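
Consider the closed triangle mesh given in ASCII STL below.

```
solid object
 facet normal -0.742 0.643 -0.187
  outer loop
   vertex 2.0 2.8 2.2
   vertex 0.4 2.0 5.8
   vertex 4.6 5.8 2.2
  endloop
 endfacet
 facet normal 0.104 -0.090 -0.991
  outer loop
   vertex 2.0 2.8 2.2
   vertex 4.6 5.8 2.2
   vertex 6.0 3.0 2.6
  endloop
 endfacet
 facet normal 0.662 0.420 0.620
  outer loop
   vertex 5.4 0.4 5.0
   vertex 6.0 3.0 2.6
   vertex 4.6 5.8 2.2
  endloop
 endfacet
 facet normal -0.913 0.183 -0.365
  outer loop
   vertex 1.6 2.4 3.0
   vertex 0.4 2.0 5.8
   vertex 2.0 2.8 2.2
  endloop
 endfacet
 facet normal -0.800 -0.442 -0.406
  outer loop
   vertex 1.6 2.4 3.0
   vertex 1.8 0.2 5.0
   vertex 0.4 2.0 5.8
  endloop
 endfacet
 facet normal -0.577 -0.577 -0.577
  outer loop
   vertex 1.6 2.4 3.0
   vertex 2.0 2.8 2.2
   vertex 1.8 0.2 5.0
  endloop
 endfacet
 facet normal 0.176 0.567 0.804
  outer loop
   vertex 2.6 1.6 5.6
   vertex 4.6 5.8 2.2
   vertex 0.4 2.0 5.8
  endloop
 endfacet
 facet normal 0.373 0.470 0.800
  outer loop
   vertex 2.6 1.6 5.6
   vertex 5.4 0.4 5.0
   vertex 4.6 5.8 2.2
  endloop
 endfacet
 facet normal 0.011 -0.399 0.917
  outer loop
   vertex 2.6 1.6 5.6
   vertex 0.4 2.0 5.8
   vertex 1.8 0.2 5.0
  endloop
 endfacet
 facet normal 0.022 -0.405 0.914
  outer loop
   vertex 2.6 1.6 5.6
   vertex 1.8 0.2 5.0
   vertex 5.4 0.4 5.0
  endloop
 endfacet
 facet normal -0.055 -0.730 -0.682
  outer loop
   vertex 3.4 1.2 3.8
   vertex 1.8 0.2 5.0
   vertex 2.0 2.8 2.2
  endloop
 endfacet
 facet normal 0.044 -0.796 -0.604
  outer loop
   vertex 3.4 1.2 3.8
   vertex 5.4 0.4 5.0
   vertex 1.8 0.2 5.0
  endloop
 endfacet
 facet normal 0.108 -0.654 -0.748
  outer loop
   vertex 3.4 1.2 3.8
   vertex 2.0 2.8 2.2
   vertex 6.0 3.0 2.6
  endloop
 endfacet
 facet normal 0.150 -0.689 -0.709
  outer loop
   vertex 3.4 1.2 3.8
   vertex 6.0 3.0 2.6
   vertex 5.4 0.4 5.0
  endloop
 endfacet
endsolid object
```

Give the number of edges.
21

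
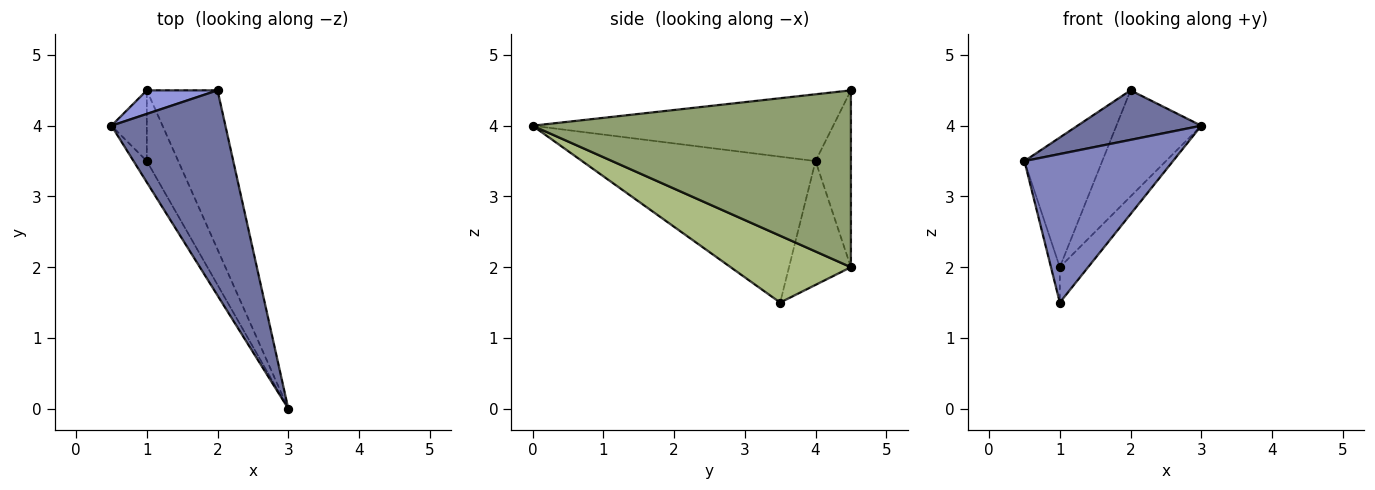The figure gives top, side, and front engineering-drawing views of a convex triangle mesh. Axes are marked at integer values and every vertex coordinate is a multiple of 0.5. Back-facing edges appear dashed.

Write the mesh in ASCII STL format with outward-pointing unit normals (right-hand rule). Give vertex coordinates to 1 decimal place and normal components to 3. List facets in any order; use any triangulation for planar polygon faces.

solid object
 facet normal -0.495 -0.204 0.845
  outer loop
   vertex 2.0 4.5 4.5
   vertex 0.5 4.0 3.5
   vertex 3.0 0.0 4.0
  endloop
 endfacet
 facet normal -0.841 -0.535 -0.076
  outer loop
   vertex 1.0 3.5 1.5
   vertex 3.0 0.0 4.0
   vertex 0.5 4.0 3.5
  endloop
 endfacet
 facet normal -0.408 0.898 0.163
  outer loop
   vertex 1.0 4.5 2.0
   vertex 0.5 4.0 3.5
   vertex 2.0 4.5 4.5
  endloop
 endfacet
 facet normal -0.953 0.136 -0.272
  outer loop
   vertex 1.0 4.5 2.0
   vertex 1.0 3.5 1.5
   vertex 0.5 4.0 3.5
  endloop
 endfacet
 facet normal 0.901 0.240 -0.361
  outer loop
   vertex 1.0 4.5 2.0
   vertex 2.0 4.5 4.5
   vertex 3.0 0.0 4.0
  endloop
 endfacet
 facet normal 0.885 0.208 -0.416
  outer loop
   vertex 1.0 4.5 2.0
   vertex 3.0 0.0 4.0
   vertex 1.0 3.5 1.5
  endloop
 endfacet
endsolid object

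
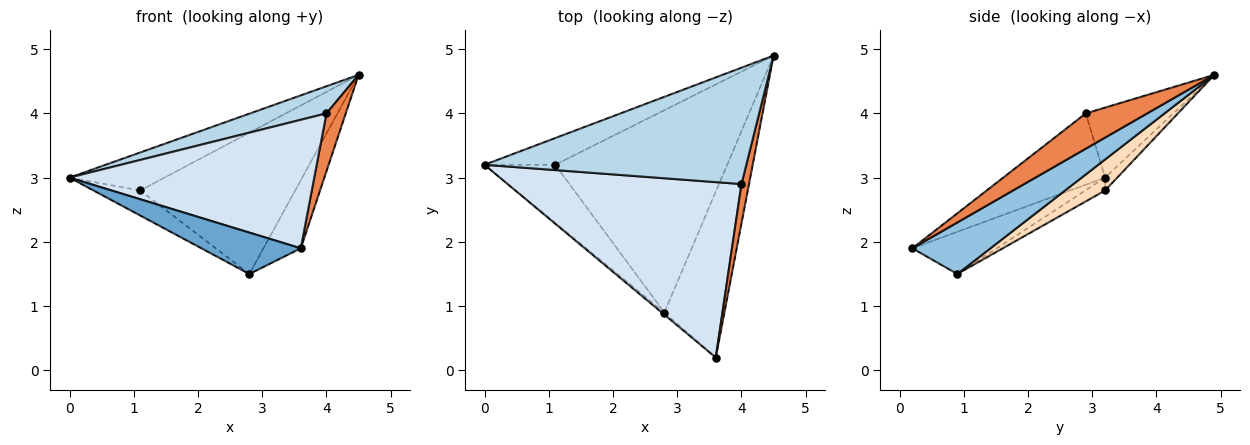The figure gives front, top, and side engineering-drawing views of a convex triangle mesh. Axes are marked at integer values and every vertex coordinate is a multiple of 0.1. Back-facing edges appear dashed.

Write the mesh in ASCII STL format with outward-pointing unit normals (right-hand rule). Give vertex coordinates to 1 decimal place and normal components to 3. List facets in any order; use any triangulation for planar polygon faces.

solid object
 facet normal -0.647 -0.762 -0.039
  outer loop
   vertex 2.8 0.9 1.5
   vertex 3.6 0.2 1.9
   vertex 0.0 3.2 3.0
  endloop
 endfacet
 facet normal 0.622 0.297 -0.724
  outer loop
   vertex 2.8 0.9 1.5
   vertex 4.5 4.9 4.6
   vertex 3.6 0.2 1.9
  endloop
 endfacet
 facet normal -0.252 -0.220 0.942
  outer loop
   vertex 4.0 2.9 4.0
   vertex 4.5 4.9 4.6
   vertex 0.0 3.2 3.0
  endloop
 endfacet
 facet normal -0.239 -0.574 0.783
  outer loop
   vertex 4.0 2.9 4.0
   vertex 0.0 3.2 3.0
   vertex 3.6 0.2 1.9
  endloop
 endfacet
 facet normal 0.935 -0.294 0.199
  outer loop
   vertex 4.0 2.9 4.0
   vertex 3.6 0.2 1.9
   vertex 4.5 4.9 4.6
  endloop
 endfacet
 facet normal -0.104 0.814 -0.572
  outer loop
   vertex 1.1 3.2 2.8
   vertex 0.0 3.2 3.0
   vertex 4.5 4.9 4.6
  endloop
 endfacet
 facet normal -0.165 0.390 -0.906
  outer loop
   vertex 1.1 3.2 2.8
   vertex 2.8 0.9 1.5
   vertex 0.0 3.2 3.0
  endloop
 endfacet
 facet normal 0.146 0.566 -0.811
  outer loop
   vertex 1.1 3.2 2.8
   vertex 4.5 4.9 4.6
   vertex 2.8 0.9 1.5
  endloop
 endfacet
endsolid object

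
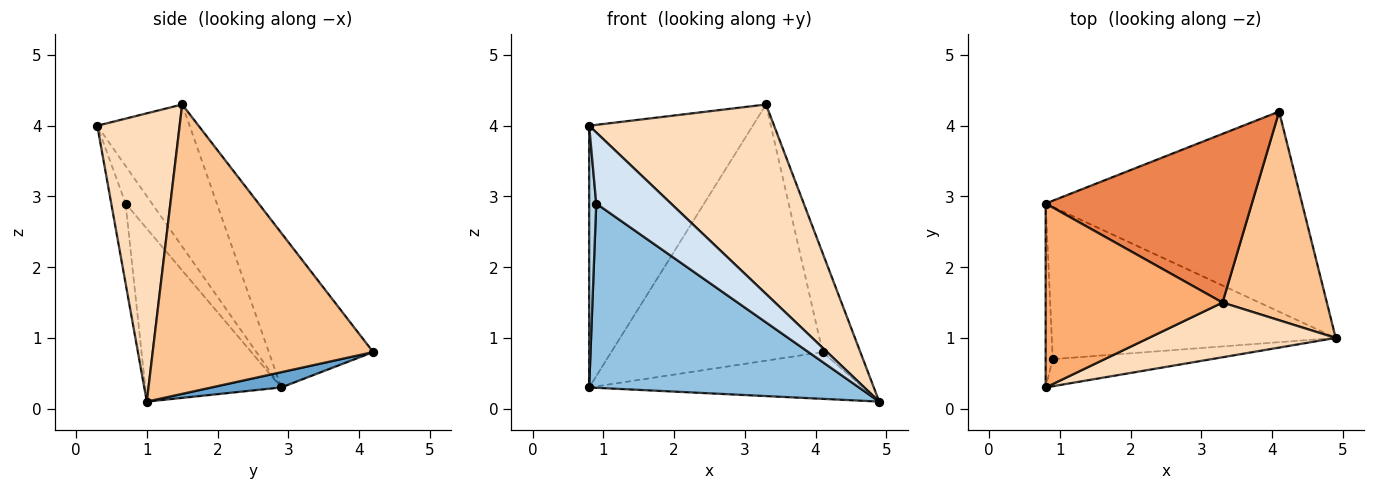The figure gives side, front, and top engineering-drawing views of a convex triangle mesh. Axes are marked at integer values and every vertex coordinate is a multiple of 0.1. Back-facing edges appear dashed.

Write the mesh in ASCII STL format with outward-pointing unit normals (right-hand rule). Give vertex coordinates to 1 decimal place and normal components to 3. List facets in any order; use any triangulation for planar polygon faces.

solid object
 facet normal 0.058 0.227 -0.972
  outer loop
   vertex 4.1 4.2 0.8
   vertex 4.9 1.0 0.1
   vertex 0.8 2.9 0.3
  endloop
 endfacet
 facet normal -0.362 -0.718 -0.594
  outer loop
   vertex 0.9 0.7 2.9
   vertex 0.8 2.9 0.3
   vertex 4.9 1.0 0.1
  endloop
 endfacet
 facet normal -0.950 -0.255 -0.179
  outer loop
   vertex 0.9 0.7 2.9
   vertex 0.8 0.3 4.0
   vertex 0.8 2.9 0.3
  endloop
 endfacet
 facet normal -0.176 -0.920 -0.351
  outer loop
   vertex 0.9 0.7 2.9
   vertex 4.9 1.0 0.1
   vertex 0.8 0.3 4.0
  endloop
 endfacet
 facet normal -0.381 0.772 0.508
  outer loop
   vertex 3.3 1.5 4.3
   vertex 4.1 4.2 0.8
   vertex 0.8 2.9 0.3
  endloop
 endfacet
 facet normal -0.419 0.743 0.522
  outer loop
   vertex 3.3 1.5 4.3
   vertex 0.8 2.9 0.3
   vertex 0.8 0.3 4.0
  endloop
 endfacet
 facet normal 0.929 0.159 0.335
  outer loop
   vertex 3.3 1.5 4.3
   vertex 4.9 1.0 0.1
   vertex 4.1 4.2 0.8
  endloop
 endfacet
 facet normal 0.393 -0.883 0.255
  outer loop
   vertex 3.3 1.5 4.3
   vertex 0.8 0.3 4.0
   vertex 4.9 1.0 0.1
  endloop
 endfacet
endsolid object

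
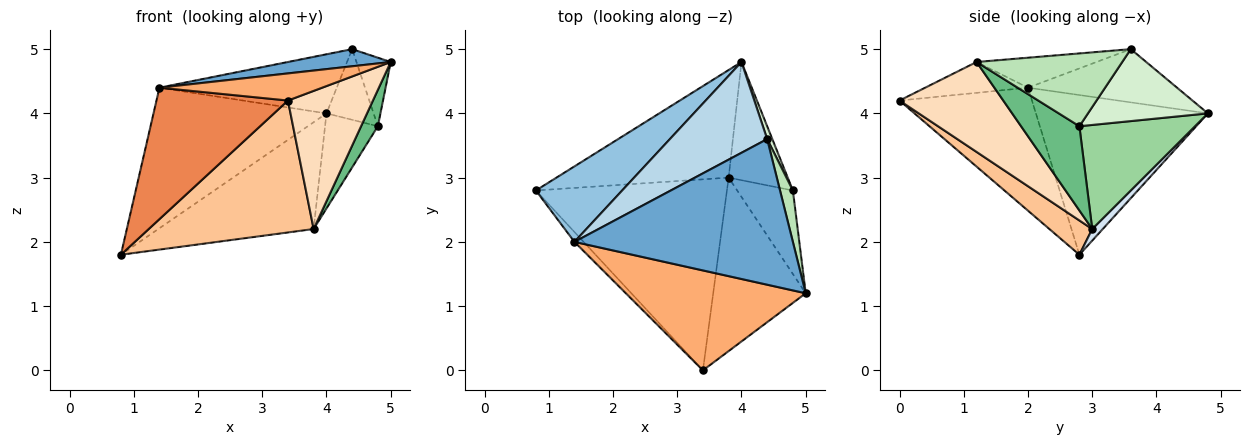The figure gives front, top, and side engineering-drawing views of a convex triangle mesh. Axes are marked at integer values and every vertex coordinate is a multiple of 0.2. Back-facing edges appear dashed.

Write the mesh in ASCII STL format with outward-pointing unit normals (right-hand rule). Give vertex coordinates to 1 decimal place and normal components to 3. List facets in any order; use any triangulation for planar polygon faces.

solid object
 facet normal -0.135 -0.116 0.984
  outer loop
   vertex 1.4 2.0 4.4
   vertex 5.0 1.2 4.8
   vertex 4.4 3.6 5.0
  endloop
 endfacet
 facet normal -0.659 0.663 0.356
  outer loop
   vertex 1.4 2.0 4.4
   vertex 4.0 4.8 4.0
   vertex 0.8 2.8 1.8
  endloop
 endfacet
 facet normal -0.417 0.496 0.762
  outer loop
   vertex 1.4 2.0 4.4
   vertex 4.4 3.6 5.0
   vertex 4.0 4.8 4.0
  endloop
 endfacet
 facet normal 0.048 0.704 -0.709
  outer loop
   vertex 3.8 3.0 2.2
   vertex 0.8 2.8 1.8
   vertex 4.0 4.8 4.0
  endloop
 endfacet
 facet normal -0.709 -0.703 -0.053
  outer loop
   vertex 3.4 0.0 4.2
   vertex 1.4 2.0 4.4
   vertex 0.8 2.8 1.8
  endloop
 endfacet
 facet normal -0.163 -0.258 0.952
  outer loop
   vertex 3.4 0.0 4.2
   vertex 5.0 1.2 4.8
   vertex 1.4 2.0 4.4
  endloop
 endfacet
 facet normal 0.146 -0.562 -0.814
  outer loop
   vertex 3.4 0.0 4.2
   vertex 0.8 2.8 1.8
   vertex 3.8 3.0 2.2
  endloop
 endfacet
 facet normal 0.605 -0.496 -0.623
  outer loop
   vertex 3.4 0.0 4.2
   vertex 3.8 3.0 2.2
   vertex 5.0 1.2 4.8
  endloop
 endfacet
 facet normal 0.811 -0.234 -0.536
  outer loop
   vertex 4.8 2.8 3.8
   vertex 5.0 1.2 4.8
   vertex 3.8 3.0 2.2
  endloop
 endfacet
 facet normal 0.808 0.369 -0.459
  outer loop
   vertex 4.8 2.8 3.8
   vertex 3.8 3.0 2.2
   vertex 4.0 4.8 4.0
  endloop
 endfacet
 facet normal 0.959 0.226 0.169
  outer loop
   vertex 4.8 2.8 3.8
   vertex 4.4 3.6 5.0
   vertex 5.0 1.2 4.8
  endloop
 endfacet
 facet normal 0.929 0.365 0.066
  outer loop
   vertex 4.8 2.8 3.8
   vertex 4.0 4.8 4.0
   vertex 4.4 3.6 5.0
  endloop
 endfacet
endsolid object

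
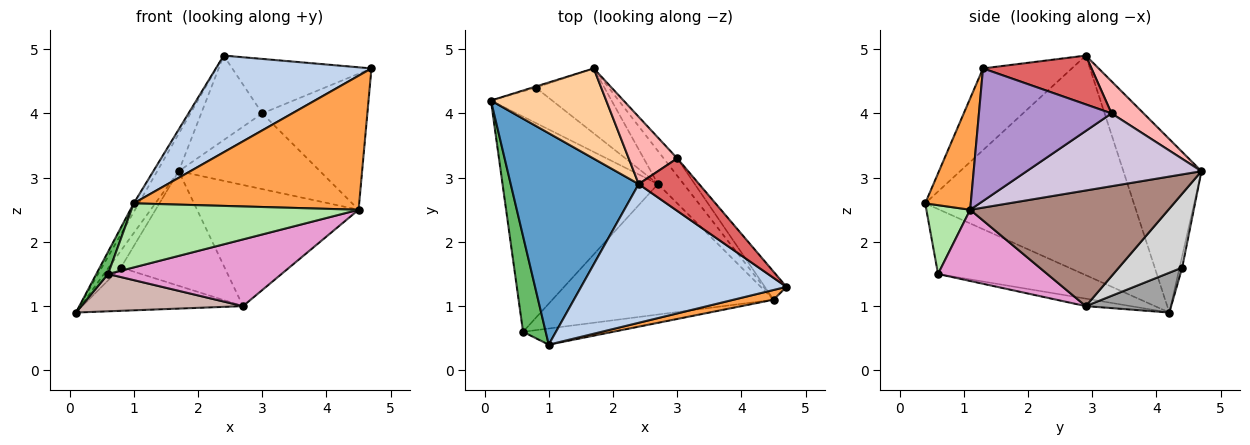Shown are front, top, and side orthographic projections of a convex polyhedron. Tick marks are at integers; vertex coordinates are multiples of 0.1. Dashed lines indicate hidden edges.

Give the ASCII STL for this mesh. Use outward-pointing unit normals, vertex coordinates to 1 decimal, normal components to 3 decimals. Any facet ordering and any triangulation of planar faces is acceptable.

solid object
 facet normal -0.864 0.021 0.503
  outer loop
   vertex 2.4 2.9 4.9
   vertex 0.1 4.2 0.9
   vertex 1.0 0.4 2.6
  endloop
 endfacet
 facet normal -0.310 -0.544 0.780
  outer loop
   vertex 2.4 2.9 4.9
   vertex 1.0 0.4 2.6
   vertex 4.7 1.3 4.7
  endloop
 endfacet
 facet normal 0.198 -0.978 0.071
  outer loop
   vertex 4.5 1.1 2.5
   vertex 4.7 1.3 4.7
   vertex 1.0 0.4 2.6
  endloop
 endfacet
 facet normal -0.812 0.224 0.539
  outer loop
   vertex 1.7 4.7 3.1
   vertex 0.1 4.2 0.9
   vertex 2.4 2.9 4.9
  endloop
 endfacet
 facet normal -0.941 -0.076 0.329
  outer loop
   vertex 0.6 0.6 1.5
   vertex 1.0 0.4 2.6
   vertex 0.1 4.2 0.9
  endloop
 endfacet
 facet normal 0.184 -0.953 -0.240
  outer loop
   vertex 0.6 0.6 1.5
   vertex 4.5 1.1 2.5
   vertex 1.0 0.4 2.6
  endloop
 endfacet
 facet normal 0.489 0.628 0.605
  outer loop
   vertex 3.0 3.3 4.0
   vertex 2.4 2.9 4.9
   vertex 4.7 1.3 4.7
  endloop
 endfacet
 facet normal 0.381 0.724 0.576
  outer loop
   vertex 3.0 3.3 4.0
   vertex 1.7 4.7 3.1
   vertex 2.4 2.9 4.9
  endloop
 endfacet
 facet normal 0.777 0.616 -0.127
  outer loop
   vertex 3.0 3.3 4.0
   vertex 4.7 1.3 4.7
   vertex 4.5 1.1 2.5
  endloop
 endfacet
 facet normal 0.769 0.622 -0.143
  outer loop
   vertex 3.0 3.3 4.0
   vertex 4.5 1.1 2.5
   vertex 1.7 4.7 3.1
  endloop
 endfacet
 facet normal 0.764 0.623 -0.170
  outer loop
   vertex 2.7 2.9 1.0
   vertex 1.7 4.7 3.1
   vertex 4.5 1.1 2.5
  endloop
 endfacet
 facet normal -0.047 -0.171 -0.984
  outer loop
   vertex 2.7 2.9 1.0
   vertex 0.6 0.6 1.5
   vertex 0.1 4.2 0.9
  endloop
 endfacet
 facet normal 0.276 -0.438 -0.856
  outer loop
   vertex 2.7 2.9 1.0
   vertex 4.5 1.1 2.5
   vertex 0.6 0.6 1.5
  endloop
 endfacet
 facet normal -0.209 0.975 -0.070
  outer loop
   vertex 0.8 4.4 1.6
   vertex 0.1 4.2 0.9
   vertex 1.7 4.7 3.1
  endloop
 endfacet
 facet normal 0.381 0.716 -0.585
  outer loop
   vertex 0.8 4.4 1.6
   vertex 2.7 2.9 1.0
   vertex 0.1 4.2 0.9
  endloop
 endfacet
 facet normal 0.469 0.768 -0.435
  outer loop
   vertex 0.8 4.4 1.6
   vertex 1.7 4.7 3.1
   vertex 2.7 2.9 1.0
  endloop
 endfacet
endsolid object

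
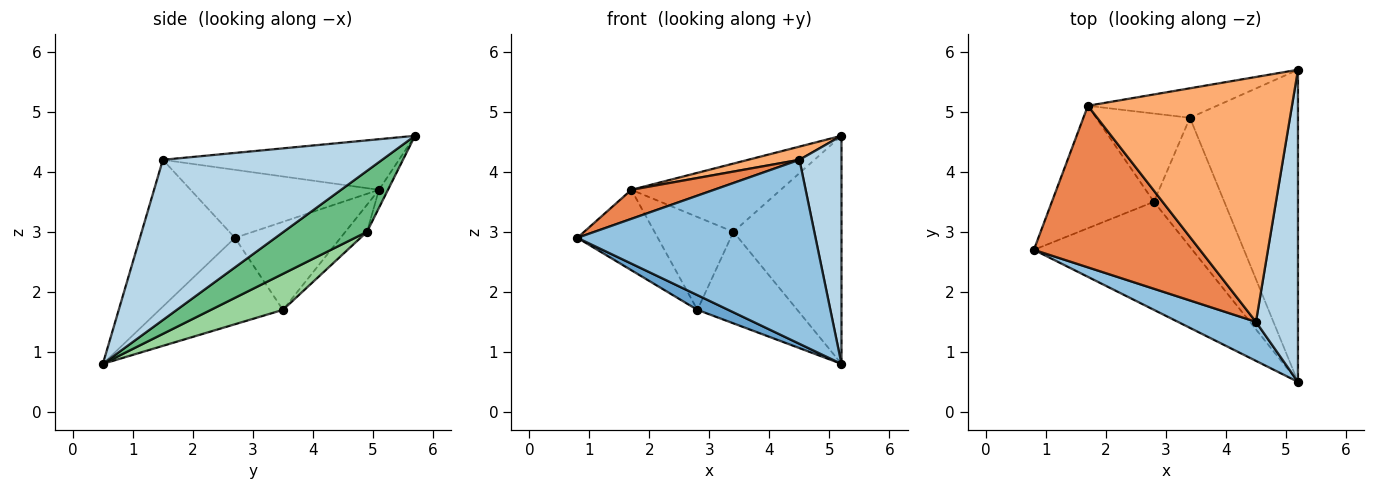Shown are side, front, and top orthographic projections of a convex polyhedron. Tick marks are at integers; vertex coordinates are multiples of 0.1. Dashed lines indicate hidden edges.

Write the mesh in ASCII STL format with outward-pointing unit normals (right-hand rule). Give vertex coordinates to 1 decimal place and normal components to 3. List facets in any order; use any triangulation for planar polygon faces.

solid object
 facet normal -0.475 -0.119 -0.872
  outer loop
   vertex 2.8 3.5 1.7
   vertex 5.2 0.5 0.8
   vertex 0.8 2.7 2.9
  endloop
 endfacet
 facet normal -0.363 -0.911 0.193
  outer loop
   vertex 4.5 1.5 4.2
   vertex 0.8 2.7 2.9
   vertex 5.2 0.5 0.8
  endloop
 endfacet
 facet normal 0.951 -0.182 0.249
  outer loop
   vertex 4.5 1.5 4.2
   vertex 5.2 0.5 0.8
   vertex 5.2 5.7 4.6
  endloop
 endfacet
 facet normal -0.585 0.445 -0.678
  outer loop
   vertex 1.7 5.1 3.7
   vertex 2.8 3.5 1.7
   vertex 0.8 2.7 2.9
  endloop
 endfacet
 facet normal -0.374 -0.164 0.913
  outer loop
   vertex 1.7 5.1 3.7
   vertex 0.8 2.7 2.9
   vertex 4.5 1.5 4.2
  endloop
 endfacet
 facet normal -0.240 -0.052 0.969
  outer loop
   vertex 1.7 5.1 3.7
   vertex 4.5 1.5 4.2
   vertex 5.2 5.7 4.6
  endloop
 endfacet
 facet normal -0.055 0.917 -0.396
  outer loop
   vertex 3.4 4.9 3.0
   vertex 1.7 5.1 3.7
   vertex 5.2 5.7 4.6
  endloop
 endfacet
 facet normal -0.195 0.711 -0.676
  outer loop
   vertex 3.4 4.9 3.0
   vertex 2.8 3.5 1.7
   vertex 1.7 5.1 3.7
  endloop
 endfacet
 facet normal 0.414 0.537 -0.735
  outer loop
   vertex 3.4 4.9 3.0
   vertex 5.2 5.7 4.6
   vertex 5.2 0.5 0.8
  endloop
 endfacet
 facet normal 0.385 0.534 -0.753
  outer loop
   vertex 3.4 4.9 3.0
   vertex 5.2 0.5 0.8
   vertex 2.8 3.5 1.7
  endloop
 endfacet
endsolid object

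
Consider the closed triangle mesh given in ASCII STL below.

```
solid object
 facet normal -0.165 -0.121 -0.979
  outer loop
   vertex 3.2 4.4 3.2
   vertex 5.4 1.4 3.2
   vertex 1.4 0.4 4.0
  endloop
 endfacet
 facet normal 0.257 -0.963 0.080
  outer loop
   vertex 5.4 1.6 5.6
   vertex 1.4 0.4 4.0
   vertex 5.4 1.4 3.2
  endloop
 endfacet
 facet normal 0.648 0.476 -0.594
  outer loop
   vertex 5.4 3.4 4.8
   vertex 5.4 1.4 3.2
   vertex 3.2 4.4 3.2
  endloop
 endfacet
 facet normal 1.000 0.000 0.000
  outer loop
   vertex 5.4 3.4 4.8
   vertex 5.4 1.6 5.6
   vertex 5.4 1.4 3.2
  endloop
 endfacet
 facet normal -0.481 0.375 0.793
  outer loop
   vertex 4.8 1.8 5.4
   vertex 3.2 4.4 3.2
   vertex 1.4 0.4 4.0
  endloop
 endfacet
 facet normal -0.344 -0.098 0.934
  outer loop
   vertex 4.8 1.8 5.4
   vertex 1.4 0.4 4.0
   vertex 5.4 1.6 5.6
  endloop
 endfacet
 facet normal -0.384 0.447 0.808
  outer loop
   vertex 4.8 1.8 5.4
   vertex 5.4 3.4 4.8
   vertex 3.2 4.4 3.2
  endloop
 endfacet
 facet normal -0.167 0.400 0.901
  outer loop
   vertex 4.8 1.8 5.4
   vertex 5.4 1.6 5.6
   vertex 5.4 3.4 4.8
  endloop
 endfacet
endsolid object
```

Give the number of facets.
8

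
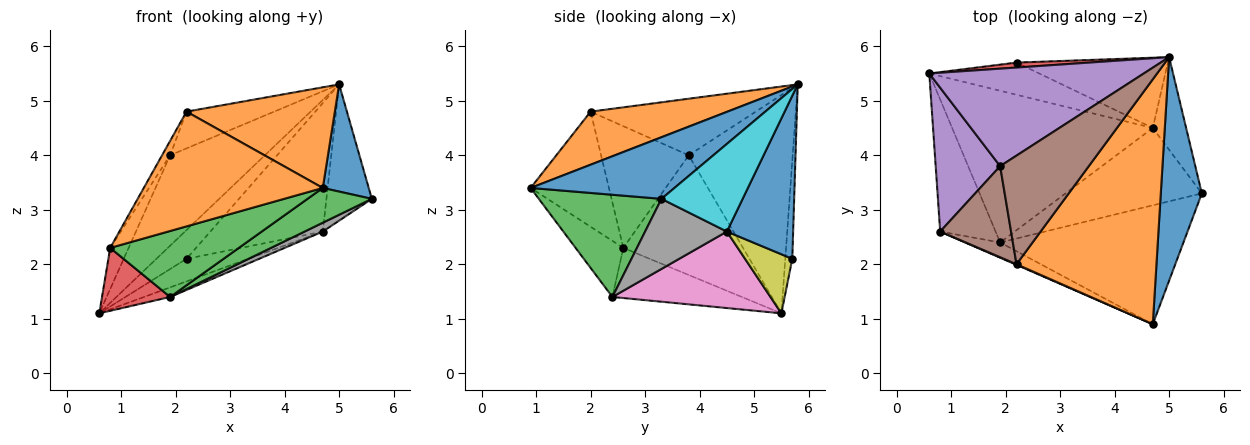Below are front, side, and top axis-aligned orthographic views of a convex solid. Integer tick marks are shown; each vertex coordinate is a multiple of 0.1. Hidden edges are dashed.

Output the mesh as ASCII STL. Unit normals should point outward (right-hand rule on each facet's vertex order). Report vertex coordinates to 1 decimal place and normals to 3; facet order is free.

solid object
 facet normal 0.804 -0.257 0.536
  outer loop
   vertex 5.0 5.8 5.3
   vertex 4.7 0.9 3.4
   vertex 5.6 3.3 3.2
  endloop
 endfacet
 facet normal 0.331 -0.359 0.873
  outer loop
   vertex 2.2 2.0 4.8
   vertex 4.7 0.9 3.4
   vertex 5.0 5.8 5.3
  endloop
 endfacet
 facet normal 0.472 -0.247 -0.846
  outer loop
   vertex 1.9 2.4 1.4
   vertex 5.6 3.3 3.2
   vertex 4.7 0.9 3.4
  endloop
 endfacet
 facet normal -0.224 0.961 0.166
  outer loop
   vertex 2.2 5.7 2.1
   vertex 0.6 5.5 1.1
   vertex 5.0 5.8 5.3
  endloop
 endfacet
 facet normal -0.598 0.545 0.588
  outer loop
   vertex 1.9 3.8 4.0
   vertex 5.0 5.8 5.3
   vertex 0.6 5.5 1.1
  endloop
 endfacet
 facet normal -0.517 0.274 0.811
  outer loop
   vertex 1.9 3.8 4.0
   vertex 2.2 2.0 4.8
   vertex 5.0 5.8 5.3
  endloop
 endfacet
 facet normal 0.356 0.059 -0.933
  outer loop
   vertex 4.7 4.5 2.6
   vertex 1.9 2.4 1.4
   vertex 0.6 5.5 1.1
  endloop
 endfacet
 facet normal 0.455 -0.101 -0.885
  outer loop
   vertex 4.7 4.5 2.6
   vertex 5.6 3.3 3.2
   vertex 1.9 2.4 1.4
  endloop
 endfacet
 facet normal 0.402 0.526 -0.749
  outer loop
   vertex 4.7 4.5 2.6
   vertex 0.6 5.5 1.1
   vertex 2.2 5.7 2.1
  endloop
 endfacet
 facet normal 0.828 0.464 -0.315
  outer loop
   vertex 4.7 4.5 2.6
   vertex 5.0 5.8 5.3
   vertex 5.6 3.3 3.2
  endloop
 endfacet
 facet normal 0.459 0.779 -0.426
  outer loop
   vertex 4.7 4.5 2.6
   vertex 2.2 5.7 2.1
   vertex 5.0 5.8 5.3
  endloop
 endfacet
 facet normal -0.401 -0.916 0.004
  outer loop
   vertex 0.8 2.6 2.3
   vertex 4.7 0.9 3.4
   vertex 2.2 2.0 4.8
  endloop
 endfacet
 facet normal -0.340 -0.916 -0.212
  outer loop
   vertex 0.8 2.6 2.3
   vertex 1.9 2.4 1.4
   vertex 4.7 0.9 3.4
  endloop
 endfacet
 facet normal -0.633 -0.333 -0.699
  outer loop
   vertex 0.8 2.6 2.3
   vertex 0.6 5.5 1.1
   vertex 1.9 2.4 1.4
  endloop
 endfacet
 facet normal -0.873 0.134 0.470
  outer loop
   vertex 0.8 2.6 2.3
   vertex 1.9 3.8 4.0
   vertex 0.6 5.5 1.1
  endloop
 endfacet
 facet normal -0.862 0.079 0.501
  outer loop
   vertex 0.8 2.6 2.3
   vertex 2.2 2.0 4.8
   vertex 1.9 3.8 4.0
  endloop
 endfacet
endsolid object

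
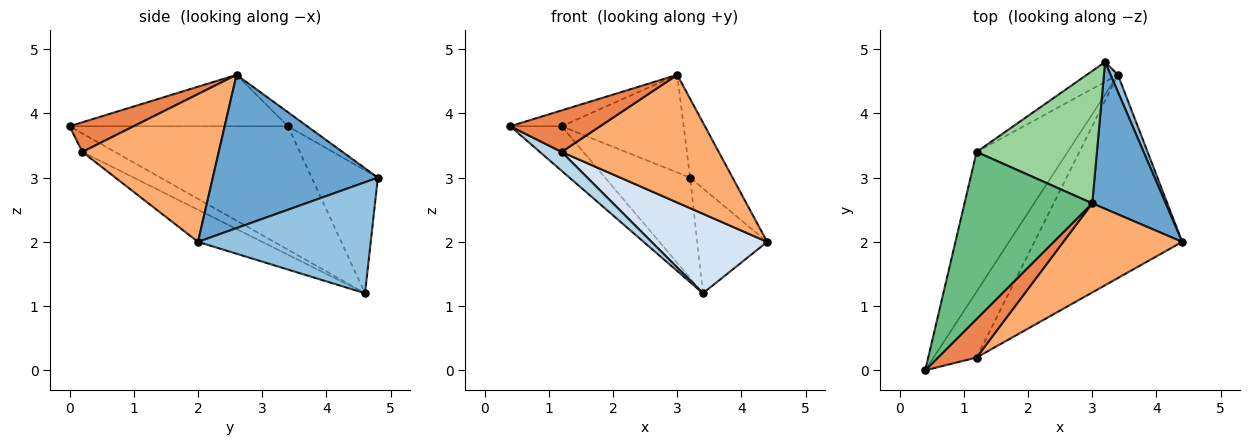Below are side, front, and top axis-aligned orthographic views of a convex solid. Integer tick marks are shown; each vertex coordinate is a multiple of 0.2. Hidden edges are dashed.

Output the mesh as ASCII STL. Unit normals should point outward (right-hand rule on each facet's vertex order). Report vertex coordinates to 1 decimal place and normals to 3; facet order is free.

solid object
 facet normal 0.878 0.226 0.421
  outer loop
   vertex 3.0 2.6 4.6
   vertex 4.4 2.0 2.0
   vertex 3.2 4.8 3.0
  endloop
 endfacet
 facet normal 0.925 0.375 0.061
  outer loop
   vertex 3.4 4.6 1.2
   vertex 3.2 4.8 3.0
   vertex 4.4 2.0 2.0
  endloop
 endfacet
 facet normal -0.381 -0.254 -0.889
  outer loop
   vertex 1.2 0.2 3.4
   vertex 0.4 0.0 3.8
   vertex 3.4 4.6 1.2
  endloop
 endfacet
 facet normal -0.198 -0.357 -0.913
  outer loop
   vertex 1.2 0.2 3.4
   vertex 3.4 4.6 1.2
   vertex 4.4 2.0 2.0
  endloop
 endfacet
 facet normal 0.464 -0.649 0.603
  outer loop
   vertex 1.2 0.2 3.4
   vertex 3.0 2.6 4.6
   vertex 0.4 0.0 3.8
  endloop
 endfacet
 facet normal 0.580 -0.668 0.466
  outer loop
   vertex 1.2 0.2 3.4
   vertex 4.4 2.0 2.0
   vertex 3.0 2.6 4.6
  endloop
 endfacet
 facet normal -0.791 0.186 -0.583
  outer loop
   vertex 1.2 3.4 3.8
   vertex 3.4 4.6 1.2
   vertex 0.4 0.0 3.8
  endloop
 endfacet
 facet normal -0.607 0.779 -0.154
  outer loop
   vertex 1.2 3.4 3.8
   vertex 3.2 4.8 3.0
   vertex 3.4 4.6 1.2
  endloop
 endfacet
 facet normal -0.372 0.087 0.924
  outer loop
   vertex 1.2 3.4 3.8
   vertex 0.4 0.0 3.8
   vertex 3.0 2.6 4.6
  endloop
 endfacet
 facet normal -0.093 0.591 0.801
  outer loop
   vertex 1.2 3.4 3.8
   vertex 3.0 2.6 4.6
   vertex 3.2 4.8 3.0
  endloop
 endfacet
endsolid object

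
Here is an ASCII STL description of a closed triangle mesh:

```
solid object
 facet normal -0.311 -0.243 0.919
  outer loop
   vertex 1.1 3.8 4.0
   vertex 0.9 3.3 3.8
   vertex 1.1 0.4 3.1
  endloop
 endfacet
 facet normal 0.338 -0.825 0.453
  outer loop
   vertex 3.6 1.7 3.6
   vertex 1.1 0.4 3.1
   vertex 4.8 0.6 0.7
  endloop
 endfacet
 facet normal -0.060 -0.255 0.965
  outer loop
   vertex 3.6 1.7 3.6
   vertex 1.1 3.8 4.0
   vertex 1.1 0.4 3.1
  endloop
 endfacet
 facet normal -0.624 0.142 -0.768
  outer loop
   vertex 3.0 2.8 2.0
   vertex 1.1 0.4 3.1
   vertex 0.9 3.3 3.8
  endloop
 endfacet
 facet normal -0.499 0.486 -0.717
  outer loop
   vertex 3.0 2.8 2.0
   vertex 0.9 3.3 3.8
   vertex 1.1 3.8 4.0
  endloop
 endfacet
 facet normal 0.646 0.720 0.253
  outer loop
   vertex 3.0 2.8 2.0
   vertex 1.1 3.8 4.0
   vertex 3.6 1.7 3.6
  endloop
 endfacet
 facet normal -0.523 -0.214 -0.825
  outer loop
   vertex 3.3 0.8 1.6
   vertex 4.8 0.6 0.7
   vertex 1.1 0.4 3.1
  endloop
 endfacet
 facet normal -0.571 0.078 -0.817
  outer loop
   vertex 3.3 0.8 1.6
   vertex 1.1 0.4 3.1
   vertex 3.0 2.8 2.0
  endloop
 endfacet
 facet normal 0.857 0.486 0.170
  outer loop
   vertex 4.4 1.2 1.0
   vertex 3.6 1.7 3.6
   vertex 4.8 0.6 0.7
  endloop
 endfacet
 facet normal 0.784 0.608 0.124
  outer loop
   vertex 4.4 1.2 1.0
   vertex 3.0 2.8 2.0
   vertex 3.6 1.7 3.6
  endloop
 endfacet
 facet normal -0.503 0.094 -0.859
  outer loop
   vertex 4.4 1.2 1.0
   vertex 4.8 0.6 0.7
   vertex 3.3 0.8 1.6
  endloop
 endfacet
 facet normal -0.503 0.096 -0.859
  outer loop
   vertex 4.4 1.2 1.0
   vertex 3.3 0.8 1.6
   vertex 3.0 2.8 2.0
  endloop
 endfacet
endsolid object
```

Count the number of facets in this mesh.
12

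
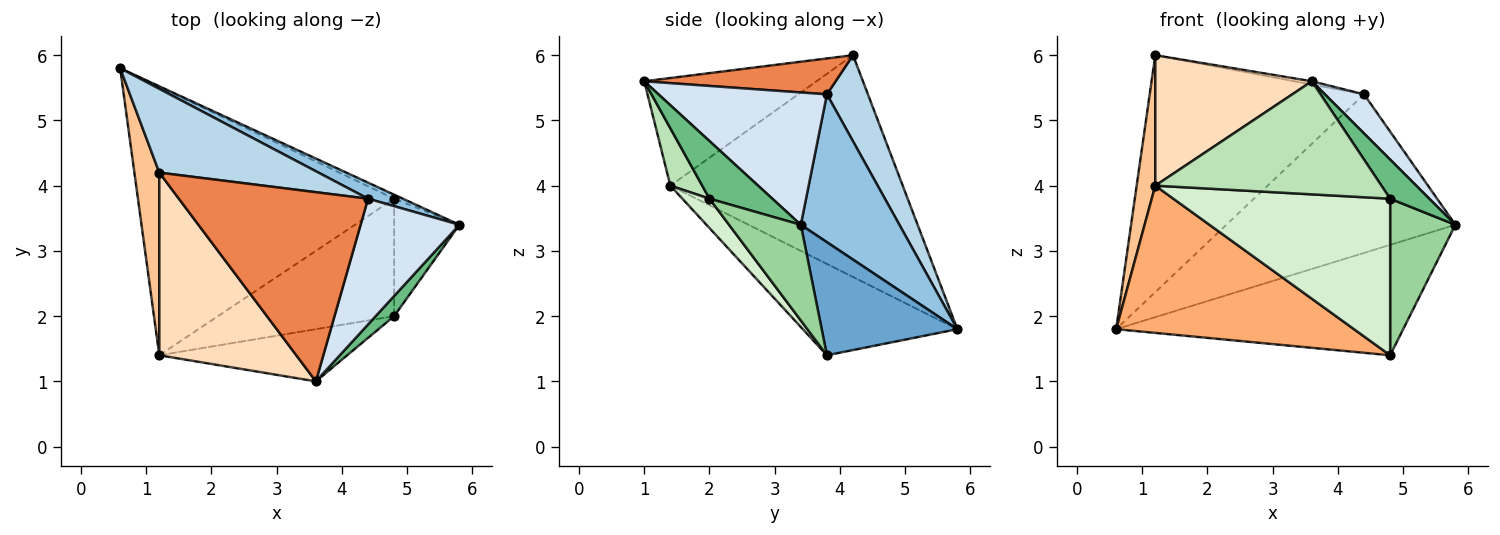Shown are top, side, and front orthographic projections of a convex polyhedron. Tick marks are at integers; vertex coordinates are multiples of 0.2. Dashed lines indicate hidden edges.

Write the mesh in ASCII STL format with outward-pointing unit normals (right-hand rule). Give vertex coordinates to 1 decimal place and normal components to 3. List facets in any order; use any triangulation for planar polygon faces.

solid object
 facet normal 0.427 0.904 -0.033
  outer loop
   vertex 4.8 3.8 1.4
   vertex 0.6 5.8 1.8
   vertex 5.8 3.4 3.4
  endloop
 endfacet
 facet normal 0.394 0.915 0.093
  outer loop
   vertex 4.4 3.8 5.4
   vertex 5.8 3.4 3.4
   vertex 0.6 5.8 1.8
  endloop
 endfacet
 facet normal 0.177 0.928 0.328
  outer loop
   vertex 4.4 3.8 5.4
   vertex 0.6 5.8 1.8
   vertex 1.2 4.2 6.0
  endloop
 endfacet
 facet normal 0.788 -0.183 0.588
  outer loop
   vertex 4.4 3.8 5.4
   vertex 3.6 1.0 5.6
   vertex 5.8 3.4 3.4
  endloop
 endfacet
 facet normal 0.186 0.017 0.982
  outer loop
   vertex 4.4 3.8 5.4
   vertex 1.2 4.2 6.0
   vertex 3.6 1.0 5.6
  endloop
 endfacet
 facet normal -0.298 -0.459 -0.837
  outer loop
   vertex 1.2 1.4 4.0
   vertex 0.6 5.8 1.8
   vertex 4.8 3.8 1.4
  endloop
 endfacet
 facet normal -0.991 -0.079 0.111
  outer loop
   vertex 1.2 1.4 4.0
   vertex 1.2 4.2 6.0
   vertex 0.6 5.8 1.8
  endloop
 endfacet
 facet normal -0.539 -0.490 0.686
  outer loop
   vertex 1.2 1.4 4.0
   vertex 3.6 1.0 5.6
   vertex 1.2 4.2 6.0
  endloop
 endfacet
 facet normal 0.819 -0.510 0.263
  outer loop
   vertex 4.8 2.0 3.8
   vertex 5.8 3.4 3.4
   vertex 3.6 1.0 5.6
  endloop
 endfacet
 facet normal 0.661 -0.601 -0.450
  outer loop
   vertex 4.8 2.0 3.8
   vertex 4.8 3.8 1.4
   vertex 5.8 3.4 3.4
  endloop
 endfacet
 facet normal 0.127 -0.901 -0.416
  outer loop
   vertex 4.8 2.0 3.8
   vertex 3.6 1.0 5.6
   vertex 1.2 1.4 4.0
  endloop
 endfacet
 facet normal 0.100 -0.796 -0.597
  outer loop
   vertex 4.8 2.0 3.8
   vertex 1.2 1.4 4.0
   vertex 4.8 3.8 1.4
  endloop
 endfacet
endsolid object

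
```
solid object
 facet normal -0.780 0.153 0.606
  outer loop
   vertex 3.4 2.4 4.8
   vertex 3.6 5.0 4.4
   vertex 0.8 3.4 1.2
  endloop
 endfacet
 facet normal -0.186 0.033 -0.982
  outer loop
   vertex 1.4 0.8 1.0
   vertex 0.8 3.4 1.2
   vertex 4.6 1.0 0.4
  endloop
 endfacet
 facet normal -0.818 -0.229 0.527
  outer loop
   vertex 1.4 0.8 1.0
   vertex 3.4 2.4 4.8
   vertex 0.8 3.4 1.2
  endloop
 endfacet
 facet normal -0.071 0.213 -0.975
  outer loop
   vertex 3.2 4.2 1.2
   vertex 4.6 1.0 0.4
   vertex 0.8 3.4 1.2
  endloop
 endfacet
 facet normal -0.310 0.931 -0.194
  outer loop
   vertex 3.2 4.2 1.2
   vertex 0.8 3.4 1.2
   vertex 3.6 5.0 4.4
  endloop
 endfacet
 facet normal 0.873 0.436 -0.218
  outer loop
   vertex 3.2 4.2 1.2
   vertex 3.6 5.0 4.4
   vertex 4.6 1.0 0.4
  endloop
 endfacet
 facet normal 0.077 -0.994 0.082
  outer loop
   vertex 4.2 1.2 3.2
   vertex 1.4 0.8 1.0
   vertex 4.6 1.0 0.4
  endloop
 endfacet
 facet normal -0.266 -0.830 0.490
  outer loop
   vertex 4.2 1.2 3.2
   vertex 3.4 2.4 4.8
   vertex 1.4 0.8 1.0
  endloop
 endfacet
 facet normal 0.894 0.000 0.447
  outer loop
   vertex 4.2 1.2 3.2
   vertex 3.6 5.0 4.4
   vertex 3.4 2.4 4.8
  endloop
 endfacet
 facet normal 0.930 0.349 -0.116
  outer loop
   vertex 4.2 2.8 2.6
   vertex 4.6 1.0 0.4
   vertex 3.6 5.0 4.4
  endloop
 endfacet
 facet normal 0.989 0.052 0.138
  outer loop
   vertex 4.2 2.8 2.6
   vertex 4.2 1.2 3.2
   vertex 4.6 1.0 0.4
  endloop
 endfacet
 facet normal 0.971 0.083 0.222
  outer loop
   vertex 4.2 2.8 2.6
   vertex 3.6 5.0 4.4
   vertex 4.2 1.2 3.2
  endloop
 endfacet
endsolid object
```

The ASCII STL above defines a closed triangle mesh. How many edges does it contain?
18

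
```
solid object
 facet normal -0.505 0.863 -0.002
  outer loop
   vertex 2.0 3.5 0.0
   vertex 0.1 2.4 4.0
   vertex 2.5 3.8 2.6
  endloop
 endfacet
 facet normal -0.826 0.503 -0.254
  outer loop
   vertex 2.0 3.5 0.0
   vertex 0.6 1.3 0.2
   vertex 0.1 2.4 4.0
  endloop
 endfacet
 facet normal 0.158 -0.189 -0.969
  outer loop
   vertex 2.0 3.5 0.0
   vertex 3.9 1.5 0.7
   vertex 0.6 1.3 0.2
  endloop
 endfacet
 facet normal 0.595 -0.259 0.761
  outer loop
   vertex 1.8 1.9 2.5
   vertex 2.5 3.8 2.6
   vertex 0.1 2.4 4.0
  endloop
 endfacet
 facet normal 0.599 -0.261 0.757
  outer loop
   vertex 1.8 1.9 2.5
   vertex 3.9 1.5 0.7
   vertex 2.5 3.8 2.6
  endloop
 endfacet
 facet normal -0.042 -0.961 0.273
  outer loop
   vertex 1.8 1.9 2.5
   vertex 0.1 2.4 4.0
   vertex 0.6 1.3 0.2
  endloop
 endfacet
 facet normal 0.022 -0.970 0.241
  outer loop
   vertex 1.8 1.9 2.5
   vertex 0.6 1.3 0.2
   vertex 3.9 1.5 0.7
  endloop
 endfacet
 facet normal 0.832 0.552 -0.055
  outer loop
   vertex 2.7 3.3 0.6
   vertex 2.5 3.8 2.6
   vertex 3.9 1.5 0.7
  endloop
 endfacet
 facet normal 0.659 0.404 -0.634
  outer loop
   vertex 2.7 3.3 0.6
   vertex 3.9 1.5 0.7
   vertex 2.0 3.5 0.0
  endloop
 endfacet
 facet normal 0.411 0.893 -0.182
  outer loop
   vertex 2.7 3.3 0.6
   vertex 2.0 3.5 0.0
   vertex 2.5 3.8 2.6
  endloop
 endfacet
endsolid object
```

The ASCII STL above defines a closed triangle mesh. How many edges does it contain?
15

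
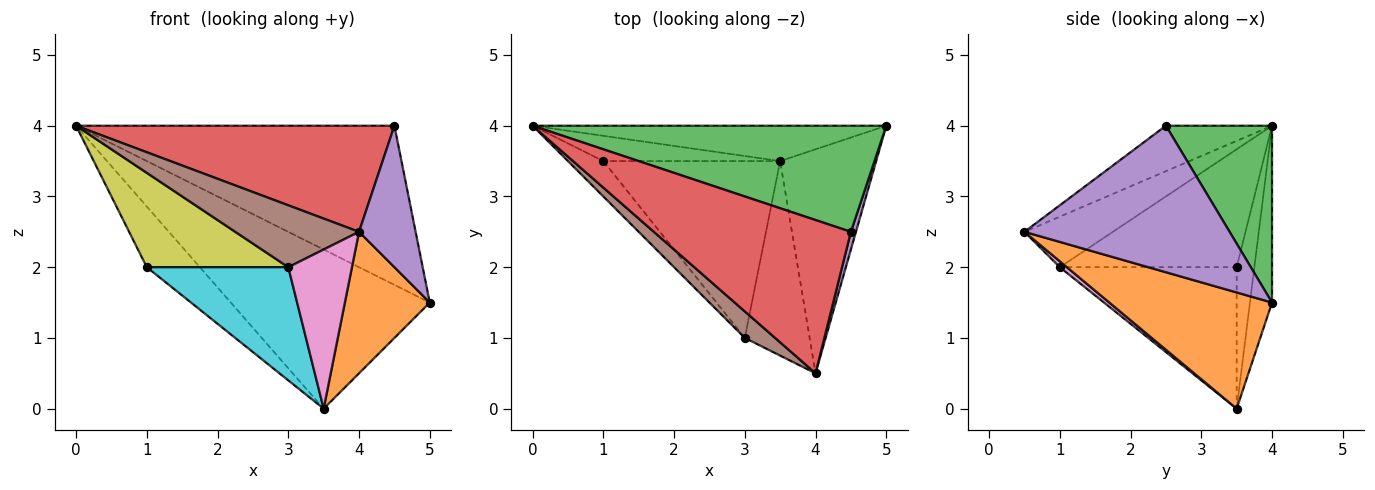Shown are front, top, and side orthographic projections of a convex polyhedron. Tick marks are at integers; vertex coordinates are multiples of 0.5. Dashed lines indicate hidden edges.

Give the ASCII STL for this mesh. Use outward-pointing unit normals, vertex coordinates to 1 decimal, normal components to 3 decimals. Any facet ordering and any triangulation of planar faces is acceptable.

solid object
 facet normal -0.108 0.970 -0.216
  outer loop
   vertex 3.5 3.5 0.0
   vertex 0.0 4.0 4.0
   vertex 5.0 4.0 1.5
  endloop
 endfacet
 facet normal 0.715 -0.373 -0.591
  outer loop
   vertex 3.5 3.5 0.0
   vertex 5.0 4.0 1.5
   vertex 4.0 0.5 2.5
  endloop
 endfacet
 facet normal 0.267 0.802 0.535
  outer loop
   vertex 4.5 2.5 4.0
   vertex 5.0 4.0 1.5
   vertex 0.0 4.0 4.0
  endloop
 endfacet
 facet normal -0.186 -0.559 0.808
  outer loop
   vertex 4.5 2.5 4.0
   vertex 0.0 4.0 4.0
   vertex 4.0 0.5 2.5
  endloop
 endfacet
 facet normal 0.963 -0.266 0.033
  outer loop
   vertex 4.5 2.5 4.0
   vertex 4.0 0.5 2.5
   vertex 5.0 4.0 1.5
  endloop
 endfacet
 facet normal -0.549 -0.768 0.329
  outer loop
   vertex 3.0 1.0 2.0
   vertex 4.0 0.5 2.5
   vertex 0.0 4.0 4.0
  endloop
 endfacet
 facet normal 0.070 -0.632 -0.772
  outer loop
   vertex 3.0 1.0 2.0
   vertex 3.5 3.5 0.0
   vertex 4.0 0.5 2.5
  endloop
 endfacet
 facet normal -0.294 0.882 -0.368
  outer loop
   vertex 1.0 3.5 2.0
   vertex 0.0 4.0 4.0
   vertex 3.5 3.5 0.0
  endloop
 endfacet
 facet normal -0.760 -0.608 -0.228
  outer loop
   vertex 1.0 3.5 2.0
   vertex 3.0 1.0 2.0
   vertex 0.0 4.0 4.0
  endloop
 endfacet
 facet normal -0.559 -0.447 -0.698
  outer loop
   vertex 1.0 3.5 2.0
   vertex 3.5 3.5 0.0
   vertex 3.0 1.0 2.0
  endloop
 endfacet
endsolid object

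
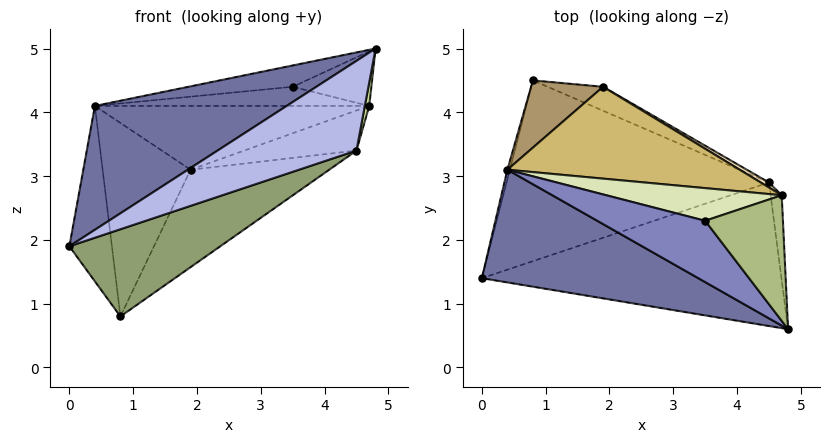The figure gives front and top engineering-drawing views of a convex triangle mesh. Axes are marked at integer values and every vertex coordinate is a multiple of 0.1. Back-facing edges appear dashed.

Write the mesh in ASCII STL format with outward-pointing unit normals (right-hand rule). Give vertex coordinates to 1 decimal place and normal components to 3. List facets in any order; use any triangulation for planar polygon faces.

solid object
 facet normal -0.487 -0.646 0.588
  outer loop
   vertex 0.4 3.1 4.1
   vertex 0.0 1.4 1.9
   vertex 4.8 0.6 5.0
  endloop
 endfacet
 facet normal -0.007 0.328 0.945
  outer loop
   vertex 0.4 3.1 4.1
   vertex 4.8 0.6 5.0
   vertex 3.5 2.3 4.4
  endloop
 endfacet
 facet normal -0.969 0.245 -0.013
  outer loop
   vertex 0.4 3.1 4.1
   vertex 0.8 4.5 0.8
   vertex 0.0 1.4 1.9
  endloop
 endfacet
 facet normal 0.417 -0.482 -0.771
  outer loop
   vertex 4.5 2.9 3.4
   vertex 4.8 0.6 5.0
   vertex 0.0 1.4 1.9
  endloop
 endfacet
 facet normal 0.407 -0.397 -0.823
  outer loop
   vertex 4.5 2.9 3.4
   vertex 0.0 1.4 1.9
   vertex 0.8 4.5 0.8
  endloop
 endfacet
 facet normal 0.096 0.396 0.913
  outer loop
   vertex 4.7 2.7 4.1
   vertex 3.5 2.3 4.4
   vertex 4.8 0.6 5.0
  endloop
 endfacet
 facet normal 0.952 -0.081 -0.295
  outer loop
   vertex 4.7 2.7 4.1
   vertex 4.8 0.6 5.0
   vertex 4.5 2.9 3.4
  endloop
 endfacet
 facet normal 0.047 0.505 0.862
  outer loop
   vertex 4.7 2.7 4.1
   vertex 0.4 3.1 4.1
   vertex 3.5 2.3 4.4
  endloop
 endfacet
 facet normal -0.515 0.810 0.281
  outer loop
   vertex 1.9 4.4 3.1
   vertex 0.8 4.5 0.8
   vertex 0.4 3.1 4.1
  endloop
 endfacet
 facet normal 0.053 0.570 0.820
  outer loop
   vertex 1.9 4.4 3.1
   vertex 0.4 3.1 4.1
   vertex 4.7 2.7 4.1
  endloop
 endfacet
 facet normal 0.507 0.837 -0.206
  outer loop
   vertex 1.9 4.4 3.1
   vertex 4.5 2.9 3.4
   vertex 0.8 4.5 0.8
  endloop
 endfacet
 facet normal 0.487 0.866 0.108
  outer loop
   vertex 1.9 4.4 3.1
   vertex 4.7 2.7 4.1
   vertex 4.5 2.9 3.4
  endloop
 endfacet
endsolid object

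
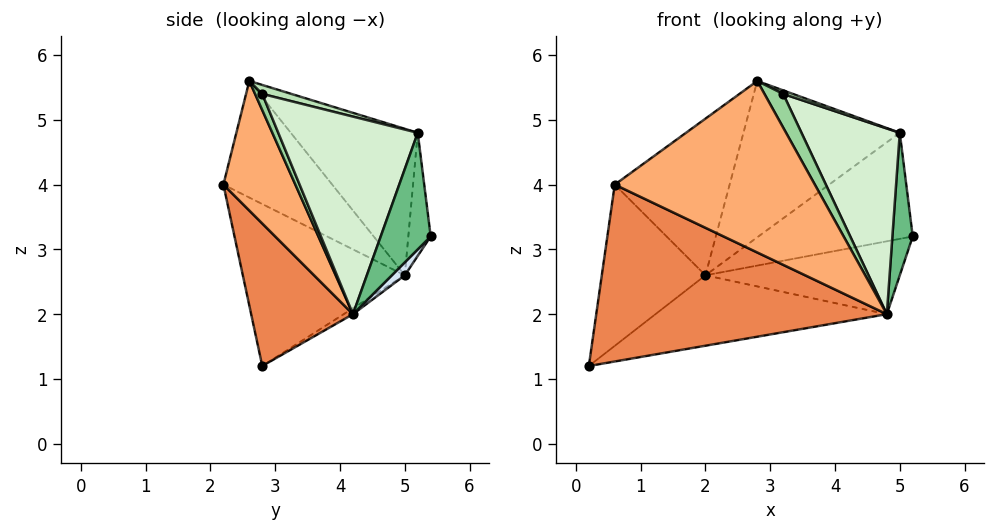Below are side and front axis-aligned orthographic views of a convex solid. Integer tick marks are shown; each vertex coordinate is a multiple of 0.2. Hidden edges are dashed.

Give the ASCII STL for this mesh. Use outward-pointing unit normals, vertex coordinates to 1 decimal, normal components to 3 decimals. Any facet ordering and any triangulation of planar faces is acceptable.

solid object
 facet normal -0.820 0.525 0.230
  outer loop
   vertex 2.0 5.0 2.6
   vertex 0.2 2.8 1.2
   vertex 0.6 2.2 4.0
  endloop
 endfacet
 facet normal -0.546 0.577 0.607
  outer loop
   vertex 2.0 5.0 2.6
   vertex 0.6 2.2 4.0
   vertex 2.8 2.6 5.6
  endloop
 endfacet
 facet normal -0.022 0.549 -0.835
  outer loop
   vertex 4.8 4.2 2.0
   vertex 0.2 2.8 1.2
   vertex 2.0 5.0 2.6
  endloop
 endfacet
 facet normal 0.047 0.699 -0.714
  outer loop
   vertex 4.8 4.2 2.0
   vertex 2.0 5.0 2.6
   vertex 5.2 5.4 3.2
  endloop
 endfacet
 facet normal 0.321 -0.916 -0.242
  outer loop
   vertex 4.8 4.2 2.0
   vertex 0.6 2.2 4.0
   vertex 0.2 2.8 1.2
  endloop
 endfacet
 facet normal 0.330 -0.917 -0.224
  outer loop
   vertex 4.8 4.2 2.0
   vertex 2.8 2.6 5.6
   vertex 0.6 2.2 4.0
  endloop
 endfacet
 facet normal -0.143 0.984 0.105
  outer loop
   vertex 5.0 5.2 4.8
   vertex 5.2 5.4 3.2
   vertex 2.0 5.0 2.6
  endloop
 endfacet
 facet normal -0.495 0.609 0.619
  outer loop
   vertex 5.0 5.2 4.8
   vertex 2.0 5.0 2.6
   vertex 2.8 2.6 5.6
  endloop
 endfacet
 facet normal 0.924 -0.376 0.068
  outer loop
   vertex 5.0 5.2 4.8
   vertex 4.8 4.2 2.0
   vertex 5.2 5.4 3.2
  endloop
 endfacet
 facet normal 0.351 -0.912 -0.211
  outer loop
   vertex 3.2 2.8 5.4
   vertex 2.8 2.6 5.6
   vertex 4.8 4.2 2.0
  endloop
 endfacet
 facet normal 0.507 -0.169 0.845
  outer loop
   vertex 3.2 2.8 5.4
   vertex 5.0 5.2 4.8
   vertex 2.8 2.6 5.6
  endloop
 endfacet
 facet normal 0.809 -0.570 0.146
  outer loop
   vertex 3.2 2.8 5.4
   vertex 4.8 4.2 2.0
   vertex 5.0 5.2 4.8
  endloop
 endfacet
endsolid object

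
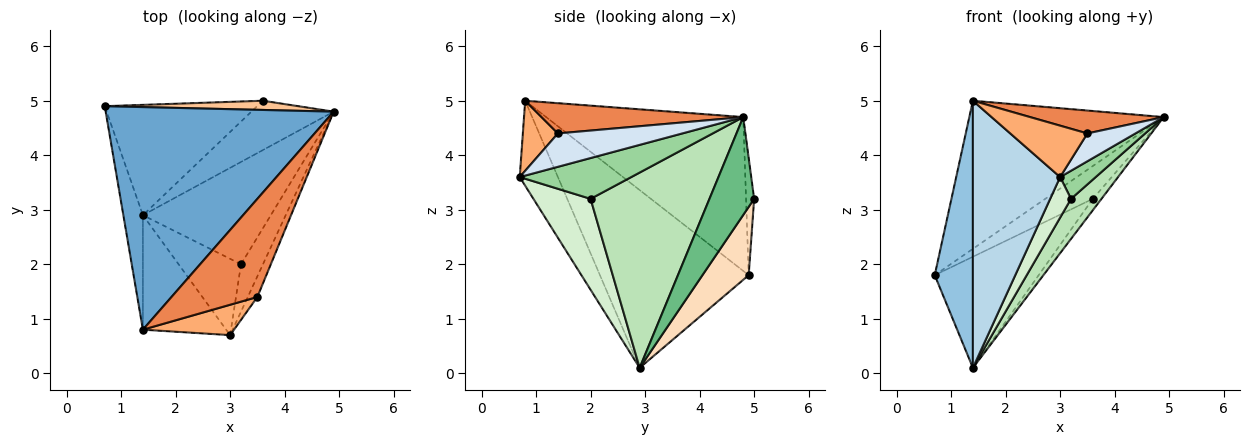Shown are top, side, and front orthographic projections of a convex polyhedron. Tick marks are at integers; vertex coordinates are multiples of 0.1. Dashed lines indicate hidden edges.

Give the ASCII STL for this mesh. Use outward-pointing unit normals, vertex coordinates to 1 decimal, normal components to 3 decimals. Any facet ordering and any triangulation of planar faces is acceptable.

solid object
 facet normal -0.490 0.483 0.726
  outer loop
   vertex 1.4 0.8 5.0
   vertex 4.9 4.8 4.7
   vertex 0.7 4.9 1.8
  endloop
 endfacet
 facet normal -0.963 -0.247 -0.106
  outer loop
   vertex 1.4 2.9 0.1
   vertex 1.4 0.8 5.0
   vertex 0.7 4.9 1.8
  endloop
 endfacet
 facet normal -0.373 -0.853 -0.365
  outer loop
   vertex 1.4 2.9 0.1
   vertex 3.0 0.7 3.6
   vertex 1.4 0.8 5.0
  endloop
 endfacet
 facet normal 0.901 -0.348 -0.258
  outer loop
   vertex 3.5 1.4 4.4
   vertex 3.0 0.7 3.6
   vertex 4.9 4.8 4.7
  endloop
 endfacet
 facet normal 0.325 -0.215 0.921
  outer loop
   vertex 3.5 1.4 4.4
   vertex 4.9 4.8 4.7
   vertex 1.4 0.8 5.0
  endloop
 endfacet
 facet normal 0.364 -0.802 0.474
  outer loop
   vertex 3.5 1.4 4.4
   vertex 1.4 0.8 5.0
   vertex 3.0 0.7 3.6
  endloop
 endfacet
 facet normal -0.161 0.950 0.267
  outer loop
   vertex 3.6 5.0 3.2
   vertex 0.7 4.9 1.8
   vertex 4.9 4.8 4.7
  endloop
 endfacet
 facet normal 0.301 0.677 -0.672
  outer loop
   vertex 3.6 5.0 3.2
   vertex 1.4 2.9 0.1
   vertex 0.7 4.9 1.8
  endloop
 endfacet
 facet normal 0.757 0.147 -0.637
  outer loop
   vertex 3.6 5.0 3.2
   vertex 4.9 4.8 4.7
   vertex 1.4 2.9 0.1
  endloop
 endfacet
 facet normal 0.848 -0.271 -0.456
  outer loop
   vertex 3.2 2.0 3.2
   vertex 4.9 4.8 4.7
   vertex 3.0 0.7 3.6
  endloop
 endfacet
 facet normal 0.818 -0.210 -0.536
  outer loop
   vertex 3.2 2.0 3.2
   vertex 1.4 2.9 0.1
   vertex 4.9 4.8 4.7
  endloop
 endfacet
 facet normal 0.789 -0.288 -0.542
  outer loop
   vertex 3.2 2.0 3.2
   vertex 3.0 0.7 3.6
   vertex 1.4 2.9 0.1
  endloop
 endfacet
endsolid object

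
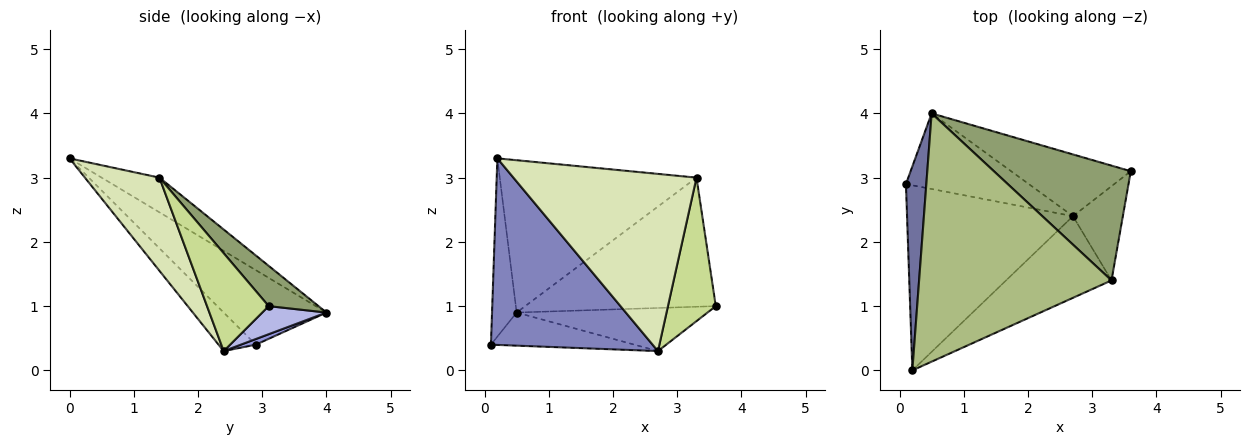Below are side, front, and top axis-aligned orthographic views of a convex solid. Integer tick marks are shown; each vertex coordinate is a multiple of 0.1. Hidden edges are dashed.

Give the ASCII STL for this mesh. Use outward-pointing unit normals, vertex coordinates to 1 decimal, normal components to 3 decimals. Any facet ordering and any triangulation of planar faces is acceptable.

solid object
 facet normal -0.940 0.225 0.257
  outer loop
   vertex 0.5 4.0 0.9
   vertex 0.1 2.9 0.4
   vertex 0.2 0.0 3.3
  endloop
 endfacet
 facet normal -0.161 -0.701 -0.695
  outer loop
   vertex 2.7 2.4 0.3
   vertex 0.2 0.0 3.3
   vertex 0.1 2.9 0.4
  endloop
 endfacet
 facet normal 0.042 0.401 -0.915
  outer loop
   vertex 2.7 2.4 0.3
   vertex 0.1 2.9 0.4
   vertex 0.5 4.0 0.9
  endloop
 endfacet
 facet normal 0.189 0.562 -0.805
  outer loop
   vertex 2.7 2.4 0.3
   vertex 0.5 4.0 0.9
   vertex 3.6 3.1 1.0
  endloop
 endfacet
 facet normal 0.192 0.733 0.652
  outer loop
   vertex 3.3 1.4 3.0
   vertex 3.6 3.1 1.0
   vertex 0.5 4.0 0.9
  endloop
 endfacet
 facet normal -0.152 0.517 0.842
  outer loop
   vertex 3.3 1.4 3.0
   vertex 0.5 4.0 0.9
   vertex 0.2 0.0 3.3
  endloop
 endfacet
 facet normal 0.733 -0.569 -0.373
  outer loop
   vertex 3.3 1.4 3.0
   vertex 2.7 2.4 0.3
   vertex 3.6 3.1 1.0
  endloop
 endfacet
 facet normal 0.347 -0.852 -0.393
  outer loop
   vertex 3.3 1.4 3.0
   vertex 0.2 0.0 3.3
   vertex 2.7 2.4 0.3
  endloop
 endfacet
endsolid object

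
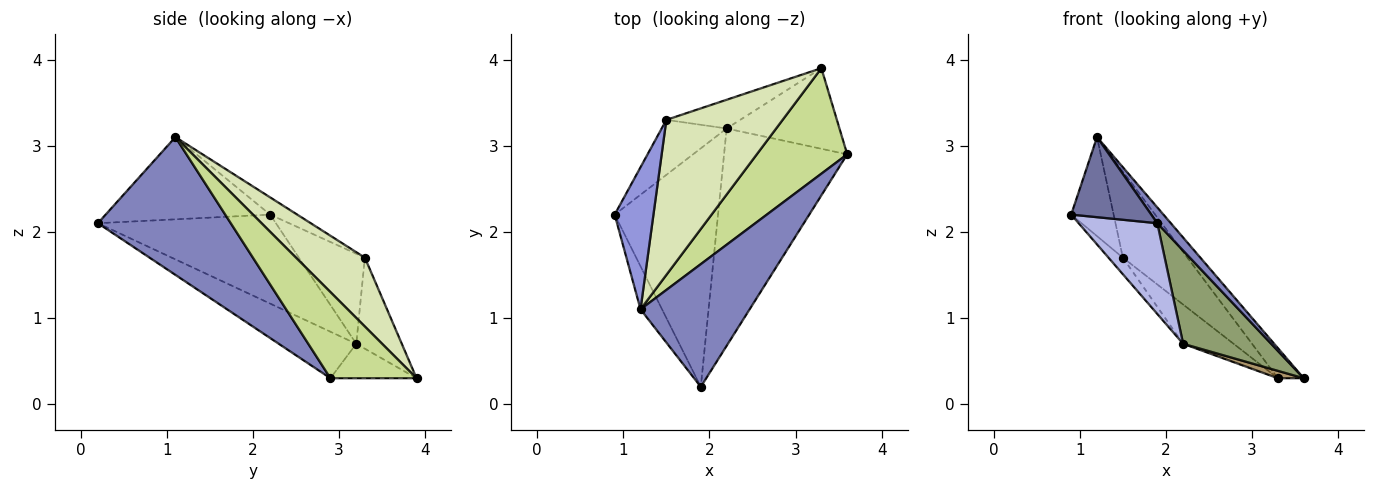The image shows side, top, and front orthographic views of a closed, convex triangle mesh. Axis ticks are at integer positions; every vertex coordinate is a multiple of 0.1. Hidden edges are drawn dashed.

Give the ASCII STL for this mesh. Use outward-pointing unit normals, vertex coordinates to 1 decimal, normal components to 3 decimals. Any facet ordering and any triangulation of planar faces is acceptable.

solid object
 facet normal -0.875 -0.426 -0.229
  outer loop
   vertex 1.2 1.1 3.1
   vertex 0.9 2.2 2.2
   vertex 1.9 0.2 2.1
  endloop
 endfacet
 facet normal 0.782 -0.080 0.619
  outer loop
   vertex 1.2 1.1 3.1
   vertex 1.9 0.2 2.1
   vertex 3.6 2.9 0.3
  endloop
 endfacet
 facet normal -0.343 0.537 0.771
  outer loop
   vertex 1.5 3.3 1.7
   vertex 0.9 2.2 2.2
   vertex 1.2 1.1 3.1
  endloop
 endfacet
 facet normal -0.627 -0.277 -0.728
  outer loop
   vertex 2.2 3.2 0.7
   vertex 1.9 0.2 2.1
   vertex 0.9 2.2 2.2
  endloop
 endfacet
 facet normal -0.328 -0.372 -0.868
  outer loop
   vertex 2.2 3.2 0.7
   vertex 3.6 2.9 0.3
   vertex 1.9 0.2 2.1
  endloop
 endfacet
 facet normal -0.799 0.174 -0.576
  outer loop
   vertex 2.2 3.2 0.7
   vertex 0.9 2.2 2.2
   vertex 1.5 3.3 1.7
  endloop
 endfacet
 facet normal 0.675 0.203 0.709
  outer loop
   vertex 3.3 3.9 0.3
   vertex 1.2 1.1 3.1
   vertex 3.6 2.9 0.3
  endloop
 endfacet
 facet normal 0.460 0.431 0.776
  outer loop
   vertex 3.3 3.9 0.3
   vertex 1.5 3.3 1.7
   vertex 1.2 1.1 3.1
  endloop
 endfacet
 facet normal -0.291 -0.087 -0.953
  outer loop
   vertex 3.3 3.9 0.3
   vertex 3.6 2.9 0.3
   vertex 2.2 3.2 0.7
  endloop
 endfacet
 facet normal -0.589 0.652 -0.477
  outer loop
   vertex 3.3 3.9 0.3
   vertex 2.2 3.2 0.7
   vertex 1.5 3.3 1.7
  endloop
 endfacet
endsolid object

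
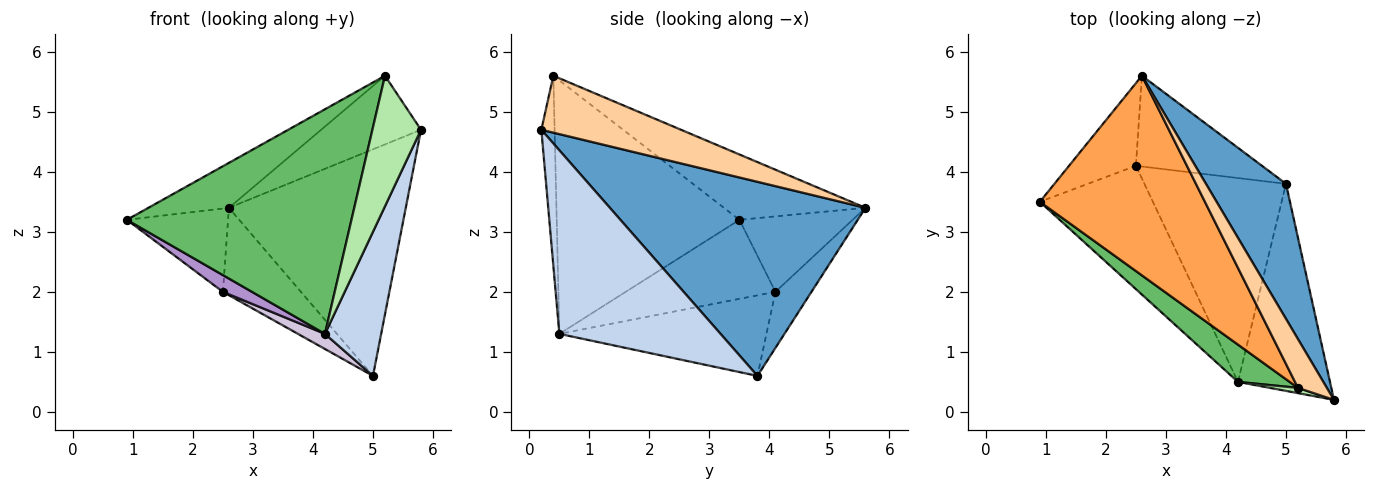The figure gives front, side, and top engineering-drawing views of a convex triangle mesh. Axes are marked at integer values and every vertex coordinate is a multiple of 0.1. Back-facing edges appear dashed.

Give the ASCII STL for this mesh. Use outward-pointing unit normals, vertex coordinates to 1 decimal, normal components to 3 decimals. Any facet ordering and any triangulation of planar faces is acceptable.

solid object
 facet normal 0.779 0.539 0.321
  outer loop
   vertex 5.0 3.8 0.6
   vertex 2.6 5.6 3.4
   vertex 5.8 0.2 4.7
  endloop
 endfacet
 facet normal 0.853 -0.298 -0.428
  outer loop
   vertex 4.2 0.5 1.3
   vertex 5.0 3.8 0.6
   vertex 5.8 0.2 4.7
  endloop
 endfacet
 facet normal -0.360 0.205 0.910
  outer loop
   vertex 5.2 0.4 5.6
   vertex 2.6 5.6 3.4
   vertex 0.9 3.5 3.2
  endloop
 endfacet
 facet normal 0.752 0.537 0.382
  outer loop
   vertex 5.2 0.4 5.6
   vertex 5.8 0.2 4.7
   vertex 2.6 5.6 3.4
  endloop
 endfacet
 facet normal -0.626 -0.769 0.128
  outer loop
   vertex 5.2 0.4 5.6
   vertex 0.9 3.5 3.2
   vertex 4.2 0.5 1.3
  endloop
 endfacet
 facet normal -0.263 -0.964 0.039
  outer loop
   vertex 5.2 0.4 5.6
   vertex 4.2 0.5 1.3
   vertex 5.8 0.2 4.7
  endloop
 endfacet
 facet normal -0.622 0.556 -0.551
  outer loop
   vertex 2.5 4.1 2.0
   vertex 0.9 3.5 3.2
   vertex 2.6 5.6 3.4
  endloop
 endfacet
 facet normal -0.305 0.661 -0.686
  outer loop
   vertex 2.5 4.1 2.0
   vertex 2.6 5.6 3.4
   vertex 5.0 3.8 0.6
  endloop
 endfacet
 facet normal -0.569 -0.111 -0.815
  outer loop
   vertex 2.5 4.1 2.0
   vertex 4.2 0.5 1.3
   vertex 0.9 3.5 3.2
  endloop
 endfacet
 facet normal -0.493 -0.064 -0.867
  outer loop
   vertex 2.5 4.1 2.0
   vertex 5.0 3.8 0.6
   vertex 4.2 0.5 1.3
  endloop
 endfacet
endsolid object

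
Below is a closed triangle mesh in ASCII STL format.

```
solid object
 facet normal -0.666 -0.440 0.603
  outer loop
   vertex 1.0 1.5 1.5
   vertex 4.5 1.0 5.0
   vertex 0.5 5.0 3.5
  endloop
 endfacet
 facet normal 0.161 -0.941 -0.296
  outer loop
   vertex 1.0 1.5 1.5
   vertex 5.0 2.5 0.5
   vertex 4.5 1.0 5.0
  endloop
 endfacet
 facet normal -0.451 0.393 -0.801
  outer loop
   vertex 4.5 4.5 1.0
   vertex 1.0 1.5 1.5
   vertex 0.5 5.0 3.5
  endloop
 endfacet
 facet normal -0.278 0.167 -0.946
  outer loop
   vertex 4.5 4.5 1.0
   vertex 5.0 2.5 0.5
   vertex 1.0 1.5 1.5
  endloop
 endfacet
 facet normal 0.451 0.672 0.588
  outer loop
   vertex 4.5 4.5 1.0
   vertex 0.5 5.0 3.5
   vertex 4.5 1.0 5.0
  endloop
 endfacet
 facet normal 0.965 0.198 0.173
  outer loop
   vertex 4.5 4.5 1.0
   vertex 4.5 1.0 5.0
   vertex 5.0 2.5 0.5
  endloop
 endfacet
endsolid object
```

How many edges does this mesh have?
9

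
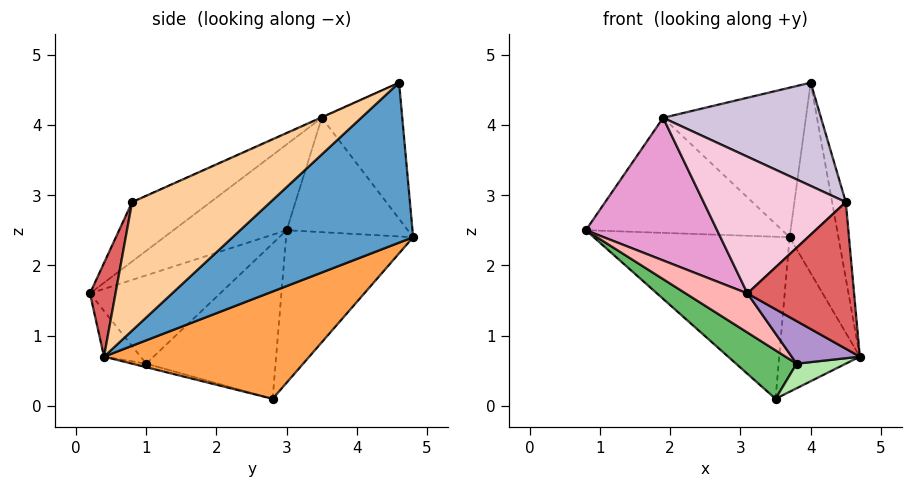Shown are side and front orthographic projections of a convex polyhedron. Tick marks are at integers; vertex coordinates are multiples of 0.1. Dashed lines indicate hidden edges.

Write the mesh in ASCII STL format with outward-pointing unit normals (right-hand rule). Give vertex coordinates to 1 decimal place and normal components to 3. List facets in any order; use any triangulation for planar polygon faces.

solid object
 facet normal 0.960 0.260 -0.107
  outer loop
   vertex 4.0 4.6 4.6
   vertex 4.7 0.4 0.7
   vertex 3.7 4.8 2.4
  endloop
 endfacet
 facet normal -0.450 0.693 -0.564
  outer loop
   vertex 3.5 2.8 0.1
   vertex 0.8 3.0 2.5
   vertex 3.7 4.8 2.4
  endloop
 endfacet
 facet normal 0.865 0.340 -0.371
  outer loop
   vertex 3.5 2.8 0.1
   vertex 3.7 4.8 2.4
   vertex 4.7 0.4 0.7
  endloop
 endfacet
 facet normal 0.993 0.098 0.072
  outer loop
   vertex 4.5 0.8 2.9
   vertex 4.7 0.4 0.7
   vertex 4.0 4.6 4.6
  endloop
 endfacet
 facet normal -0.646 -0.302 -0.701
  outer loop
   vertex 3.8 1.0 0.6
   vertex 0.8 3.0 2.5
   vertex 3.5 2.8 0.1
  endloop
 endfacet
 facet normal -0.080 -0.279 -0.957
  outer loop
   vertex 3.8 1.0 0.6
   vertex 3.5 2.8 0.1
   vertex 4.7 0.4 0.7
  endloop
 endfacet
 facet normal 0.228 -0.954 0.194
  outer loop
   vertex 3.1 0.2 1.6
   vertex 4.7 0.4 0.7
   vertex 4.5 0.8 2.9
  endloop
 endfacet
 facet normal -0.647 -0.307 -0.698
  outer loop
   vertex 3.1 0.2 1.6
   vertex 0.8 3.0 2.5
   vertex 3.8 1.0 0.6
  endloop
 endfacet
 facet normal -0.328 -0.612 -0.719
  outer loop
   vertex 3.1 0.2 1.6
   vertex 3.8 1.0 0.6
   vertex 4.7 0.4 0.7
  endloop
 endfacet
 facet normal -0.003 -0.409 0.913
  outer loop
   vertex 1.9 3.5 4.1
   vertex 4.5 0.8 2.9
   vertex 4.0 4.6 4.6
  endloop
 endfacet
 facet normal -0.523 0.847 0.095
  outer loop
   vertex 1.9 3.5 4.1
   vertex 3.7 4.8 2.4
   vertex 0.8 3.0 2.5
  endloop
 endfacet
 facet normal -0.486 0.862 0.145
  outer loop
   vertex 1.9 3.5 4.1
   vertex 4.0 4.6 4.6
   vertex 3.7 4.8 2.4
  endloop
 endfacet
 facet normal -0.539 -0.624 0.566
  outer loop
   vertex 1.9 3.5 4.1
   vertex 0.8 3.0 2.5
   vertex 3.1 0.2 1.6
  endloop
 endfacet
 facet normal -0.355 -0.643 0.679
  outer loop
   vertex 1.9 3.5 4.1
   vertex 3.1 0.2 1.6
   vertex 4.5 0.8 2.9
  endloop
 endfacet
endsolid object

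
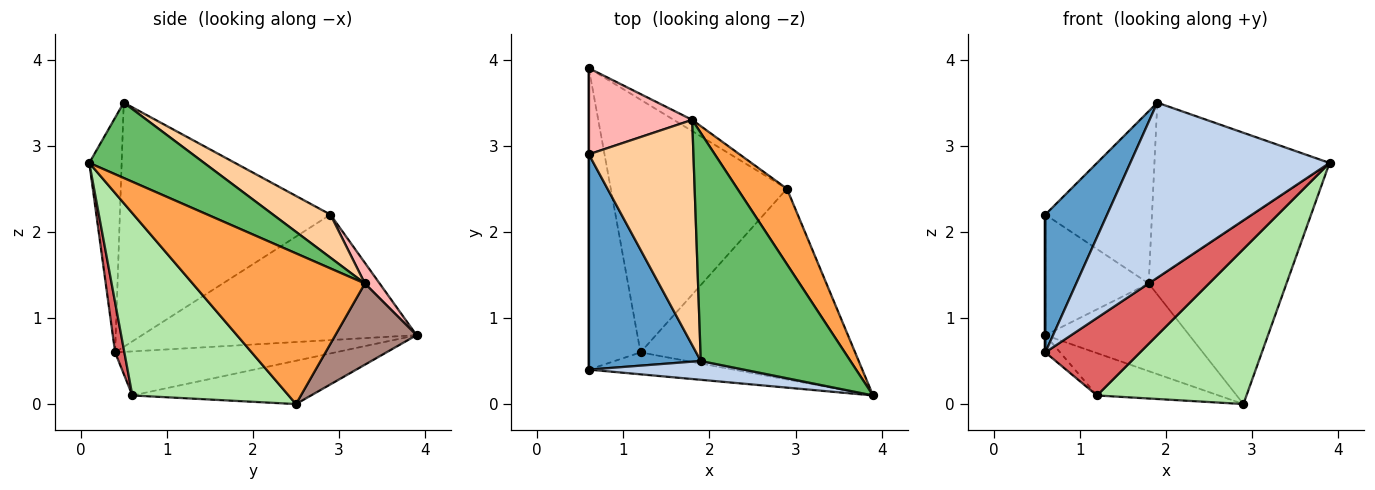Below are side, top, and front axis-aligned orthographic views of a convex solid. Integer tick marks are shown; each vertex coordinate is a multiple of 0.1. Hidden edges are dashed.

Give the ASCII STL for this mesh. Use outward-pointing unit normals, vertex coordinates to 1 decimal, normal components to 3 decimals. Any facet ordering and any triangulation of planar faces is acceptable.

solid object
 facet normal -0.878 -0.258 0.403
  outer loop
   vertex 0.6 0.4 0.6
   vertex 1.9 0.5 3.5
   vertex 0.6 2.9 2.2
  endloop
 endfacet
 facet normal -0.159 -0.982 0.105
  outer loop
   vertex 0.6 0.4 0.6
   vertex 3.9 0.1 2.8
   vertex 1.9 0.5 3.5
  endloop
 endfacet
 facet normal 0.756 0.605 0.249
  outer loop
   vertex 1.8 3.3 1.4
   vertex 3.9 0.1 2.8
   vertex 2.9 2.5 0.0
  endloop
 endfacet
 facet normal 0.311 0.577 0.755
  outer loop
   vertex 1.8 3.3 1.4
   vertex 0.6 2.9 2.2
   vertex 1.9 0.5 3.5
  endloop
 endfacet
 facet normal 0.371 0.566 0.737
  outer loop
   vertex 1.8 3.3 1.4
   vertex 1.9 0.5 3.5
   vertex 3.9 0.1 2.8
  endloop
 endfacet
 facet normal 0.550 -0.527 -0.648
  outer loop
   vertex 1.2 0.6 0.1
   vertex 2.9 2.5 0.0
   vertex 3.9 0.1 2.8
  endloop
 endfacet
 facet normal 0.094 -0.958 -0.271
  outer loop
   vertex 1.2 0.6 0.1
   vertex 3.9 0.1 2.8
   vertex 0.6 0.4 0.6
  endloop
 endfacet
 facet normal 0.115 0.808 0.577
  outer loop
   vertex 0.6 3.9 0.8
   vertex 0.6 2.9 2.2
   vertex 1.8 3.3 1.4
  endloop
 endfacet
 facet normal -1.000 0.000 0.000
  outer loop
   vertex 0.6 3.9 0.8
   vertex 0.6 0.4 0.6
   vertex 0.6 2.9 2.2
  endloop
 endfacet
 facet normal -0.648 0.043 -0.760
  outer loop
   vertex 0.6 3.9 0.8
   vertex 1.2 0.6 0.1
   vertex 0.6 0.4 0.6
  endloop
 endfacet
 facet normal 0.488 0.866 -0.111
  outer loop
   vertex 0.6 3.9 0.8
   vertex 1.8 3.3 1.4
   vertex 2.9 2.5 0.0
  endloop
 endfacet
 facet normal -0.236 0.160 -0.958
  outer loop
   vertex 0.6 3.9 0.8
   vertex 2.9 2.5 0.0
   vertex 1.2 0.6 0.1
  endloop
 endfacet
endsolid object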